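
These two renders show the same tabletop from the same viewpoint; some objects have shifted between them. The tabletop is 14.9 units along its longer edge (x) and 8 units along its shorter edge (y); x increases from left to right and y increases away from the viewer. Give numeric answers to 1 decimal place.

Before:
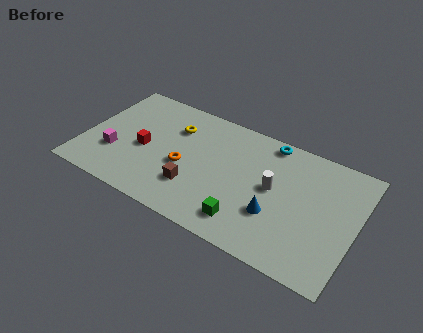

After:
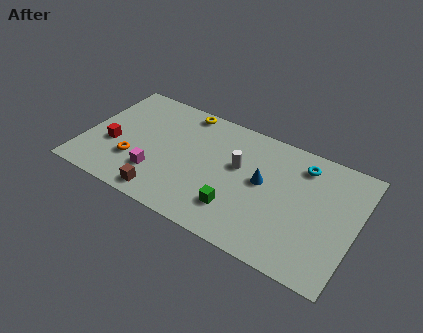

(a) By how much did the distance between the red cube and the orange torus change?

-0.9

Before: roughly 2.3 units apart; after: 1.4. That's 0.9 units closer together.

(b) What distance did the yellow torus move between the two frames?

1.4

From (4.7, 5.8) to (5.0, 7.2), the yellow torus covered √(0.3² + 1.4²) ≈ 1.4 units.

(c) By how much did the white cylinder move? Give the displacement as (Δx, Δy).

(-2.0, 0.5)

The white cylinder was at about (10.4, 4.3) and moved to about (8.4, 4.8).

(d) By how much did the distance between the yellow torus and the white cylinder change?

-1.7

Before: roughly 5.9 units apart; after: 4.2. That's 1.7 units closer together.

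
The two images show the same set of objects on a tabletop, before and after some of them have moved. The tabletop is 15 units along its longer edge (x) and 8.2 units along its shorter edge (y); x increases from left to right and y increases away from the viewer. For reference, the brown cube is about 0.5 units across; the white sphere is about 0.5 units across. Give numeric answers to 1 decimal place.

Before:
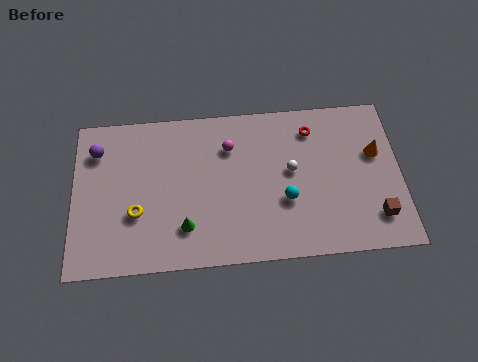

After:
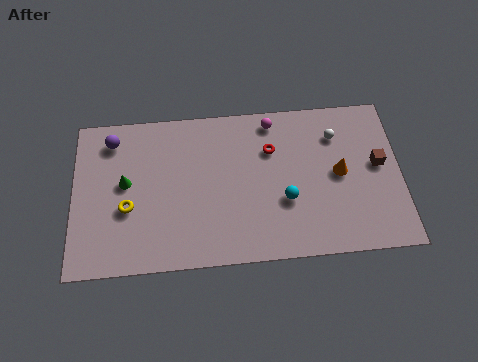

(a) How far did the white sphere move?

2.7

The white sphere moved from about (10.0, 4.5) to (12.1, 6.2), a distance of √(2.1² + 1.7²) ≈ 2.7.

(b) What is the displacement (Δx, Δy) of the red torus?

(-1.9, -0.9)

From the two frames, the red torus sits at roughly (11.0, 6.6) before and (9.1, 5.7) after.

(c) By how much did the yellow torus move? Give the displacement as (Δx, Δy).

(-0.4, 0.3)

From the two frames, the yellow torus sits at roughly (2.9, 2.9) before and (2.5, 3.2) after.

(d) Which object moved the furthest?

the green cone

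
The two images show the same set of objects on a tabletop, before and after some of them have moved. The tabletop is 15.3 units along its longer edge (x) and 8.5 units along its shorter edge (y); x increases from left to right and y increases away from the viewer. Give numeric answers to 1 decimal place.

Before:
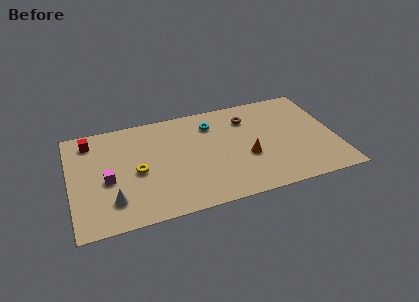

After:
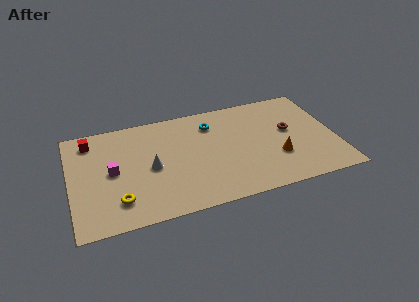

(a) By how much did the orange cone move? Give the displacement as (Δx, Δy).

(1.7, -0.5)

From the two frames, the orange cone sits at roughly (10.1, 3.3) before and (11.8, 2.8) after.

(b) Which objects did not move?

the red cube and the cyan torus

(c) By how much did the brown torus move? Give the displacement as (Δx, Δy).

(2.3, -1.7)

The brown torus was at about (10.4, 6.5) and moved to about (12.7, 4.8).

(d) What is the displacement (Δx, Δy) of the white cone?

(2.3, 2.0)

From the two frames, the white cone sits at roughly (2.3, 2.0) before and (4.6, 4.0) after.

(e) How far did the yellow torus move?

2.3

From (3.8, 3.9) to (2.6, 1.9), the yellow torus covered √(1.2² + 2.0²) ≈ 2.3 units.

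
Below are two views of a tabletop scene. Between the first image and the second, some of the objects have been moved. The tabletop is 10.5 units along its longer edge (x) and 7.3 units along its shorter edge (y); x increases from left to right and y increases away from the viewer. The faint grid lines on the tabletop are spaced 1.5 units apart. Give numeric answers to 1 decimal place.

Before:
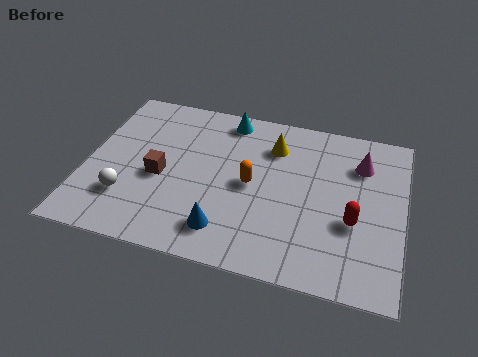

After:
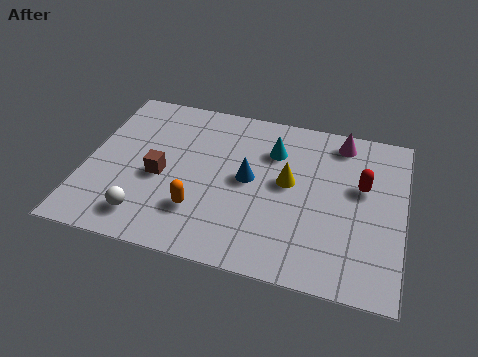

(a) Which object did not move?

the brown cube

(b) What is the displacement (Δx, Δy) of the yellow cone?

(0.6, -1.5)

From the two frames, the yellow cone sits at roughly (6.1, 5.5) before and (6.7, 4.0) after.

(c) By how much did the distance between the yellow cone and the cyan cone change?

-0.4

The distance was about 1.8 in the first image and 1.4 in the second, so they moved 0.4 units closer together.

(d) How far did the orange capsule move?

2.3

The orange capsule was near (5.5, 3.6) before and (3.9, 2.0) after, so it travelled √(1.6² + 1.6²) ≈ 2.3 units.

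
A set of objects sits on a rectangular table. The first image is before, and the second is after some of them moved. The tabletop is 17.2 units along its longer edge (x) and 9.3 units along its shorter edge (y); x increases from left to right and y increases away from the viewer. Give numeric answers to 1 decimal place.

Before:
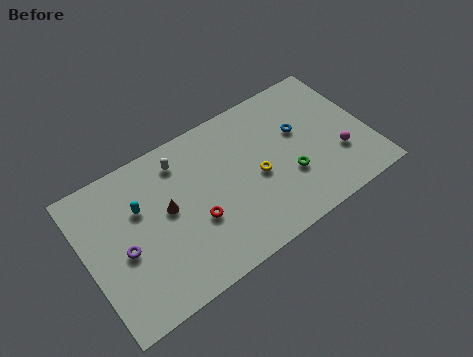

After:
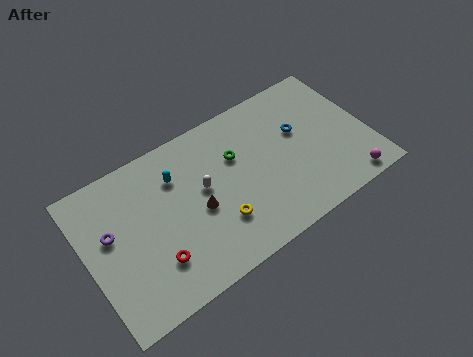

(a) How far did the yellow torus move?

3.1

From (10.3, 4.2) to (7.6, 2.7), the yellow torus covered √(2.7² + 1.5²) ≈ 3.1 units.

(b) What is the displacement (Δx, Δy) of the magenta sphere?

(0.2, -2.0)

From the two frames, the magenta sphere sits at roughly (15.2, 3.0) before and (15.4, 1.0) after.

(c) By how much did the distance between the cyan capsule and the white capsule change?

-1.0

The distance was about 3.1 in the first image and 2.1 in the second, so they moved 1.0 units closer together.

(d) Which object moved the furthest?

the green torus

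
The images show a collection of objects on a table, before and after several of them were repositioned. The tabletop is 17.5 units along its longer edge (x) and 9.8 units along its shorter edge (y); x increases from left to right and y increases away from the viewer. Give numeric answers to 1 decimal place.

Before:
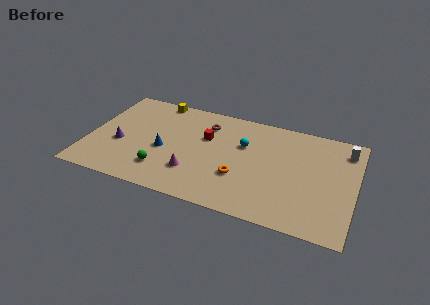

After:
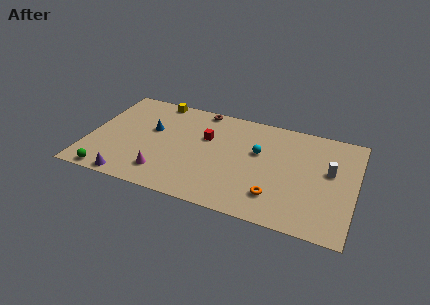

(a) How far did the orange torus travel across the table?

2.6

From (10.1, 3.3) to (12.5, 2.3), the orange torus covered √(2.4² + 1.0²) ≈ 2.6 units.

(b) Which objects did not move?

the yellow cube and the red cube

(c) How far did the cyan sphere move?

1.1

From (10.1, 6.4) to (11.1, 6.0), the cyan sphere covered √(1.0² + 0.4²) ≈ 1.1 units.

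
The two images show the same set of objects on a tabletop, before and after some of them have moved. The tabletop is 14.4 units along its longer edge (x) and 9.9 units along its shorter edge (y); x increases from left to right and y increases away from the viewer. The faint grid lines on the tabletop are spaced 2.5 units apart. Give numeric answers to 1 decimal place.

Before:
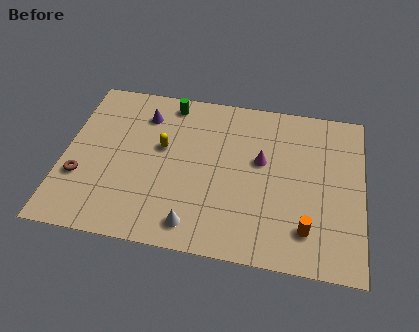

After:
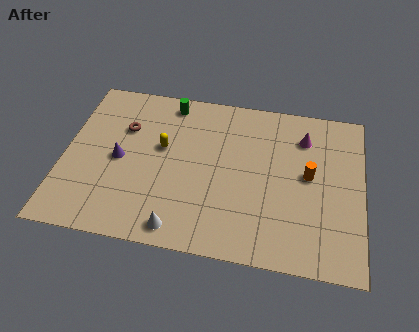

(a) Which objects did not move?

the yellow capsule and the green cylinder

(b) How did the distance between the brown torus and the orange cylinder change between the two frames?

-1.9

Before: roughly 11.0 units apart; after: 9.1. That's 1.9 units closer together.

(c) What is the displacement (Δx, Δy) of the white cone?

(-0.7, -0.3)

The white cone started near (6.5, 1.4) and ended near (5.8, 1.1).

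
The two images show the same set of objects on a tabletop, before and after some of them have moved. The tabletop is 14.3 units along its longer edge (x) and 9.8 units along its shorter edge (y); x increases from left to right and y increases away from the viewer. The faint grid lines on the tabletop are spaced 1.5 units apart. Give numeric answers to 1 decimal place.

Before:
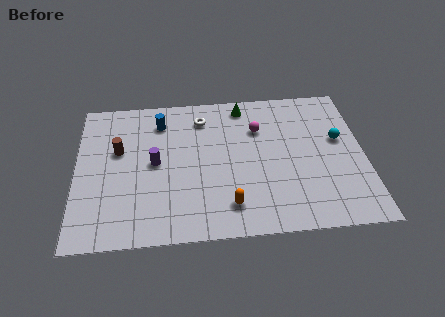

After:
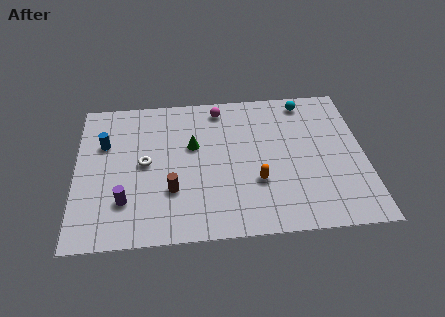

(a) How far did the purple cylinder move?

2.8

From (3.9, 5.0) to (2.4, 2.6), the purple cylinder covered √(1.5² + 2.4²) ≈ 2.8 units.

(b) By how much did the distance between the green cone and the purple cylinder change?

-1.0

The distance was about 5.8 in the first image and 4.8 in the second, so they moved 1.0 units closer together.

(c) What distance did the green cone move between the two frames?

3.7

The green cone was near (8.4, 8.6) before and (5.8, 6.0) after, so it travelled √(2.6² + 2.6²) ≈ 3.7 units.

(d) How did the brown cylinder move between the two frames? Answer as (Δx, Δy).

(2.6, -2.9)

The brown cylinder was at about (2.1, 6.0) and moved to about (4.7, 3.1).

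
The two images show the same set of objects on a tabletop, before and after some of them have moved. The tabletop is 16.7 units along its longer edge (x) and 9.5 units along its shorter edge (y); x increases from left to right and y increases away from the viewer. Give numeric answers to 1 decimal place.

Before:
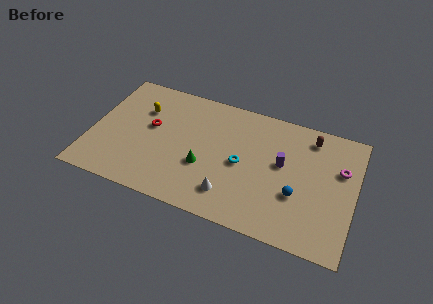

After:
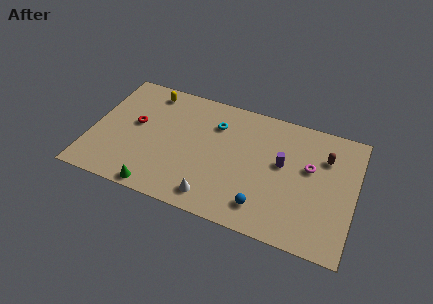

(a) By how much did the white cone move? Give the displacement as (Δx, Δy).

(-1.0, -0.6)

The white cone started near (9.1, 2.0) and ended near (8.1, 1.4).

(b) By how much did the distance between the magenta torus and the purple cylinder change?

-2.0

Before: roughly 3.7 units apart; after: 1.7. That's 2.0 units closer together.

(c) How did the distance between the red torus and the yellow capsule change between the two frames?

+1.6

Before: roughly 1.4 units apart; after: 3.0. That's 1.6 units further apart.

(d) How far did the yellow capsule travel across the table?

1.6

The yellow capsule moved from about (3.0, 6.6) to (3.3, 8.2), a distance of √(0.3² + 1.6²) ≈ 1.6.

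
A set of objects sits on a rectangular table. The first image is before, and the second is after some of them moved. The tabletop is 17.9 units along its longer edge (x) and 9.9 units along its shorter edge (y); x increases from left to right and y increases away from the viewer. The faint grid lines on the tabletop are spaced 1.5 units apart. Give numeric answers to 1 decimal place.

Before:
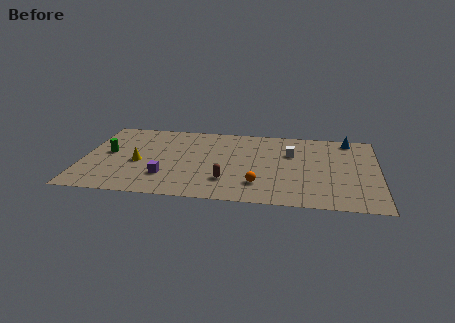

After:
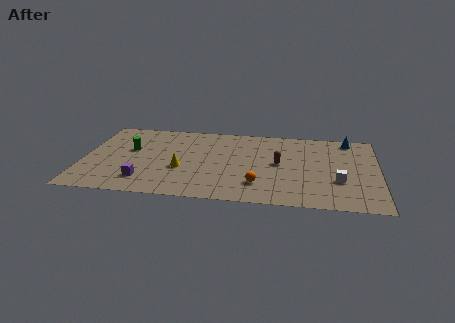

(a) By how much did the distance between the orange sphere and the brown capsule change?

+1.1

They were about 1.9 units apart before and 3.0 after — 1.1 units further apart.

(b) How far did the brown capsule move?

4.0

From (8.8, 2.6) to (11.9, 5.2), the brown capsule covered √(3.1² + 2.6²) ≈ 4.0 units.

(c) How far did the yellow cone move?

2.6

From (3.4, 4.3) to (6.0, 3.8), the yellow cone covered √(2.6² + 0.5²) ≈ 2.6 units.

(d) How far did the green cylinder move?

1.4

The green cylinder was near (1.5, 5.3) before and (2.8, 5.9) after, so it travelled √(1.3² + 0.6²) ≈ 1.4 units.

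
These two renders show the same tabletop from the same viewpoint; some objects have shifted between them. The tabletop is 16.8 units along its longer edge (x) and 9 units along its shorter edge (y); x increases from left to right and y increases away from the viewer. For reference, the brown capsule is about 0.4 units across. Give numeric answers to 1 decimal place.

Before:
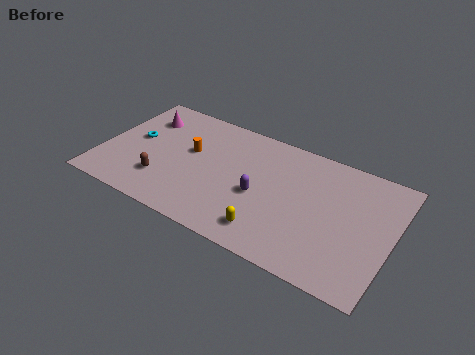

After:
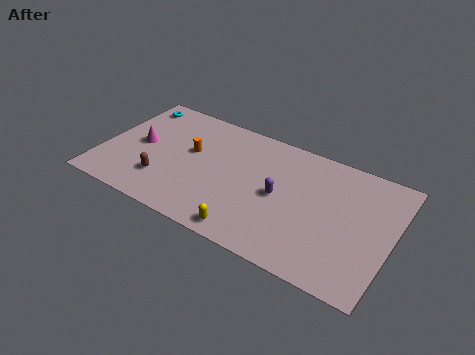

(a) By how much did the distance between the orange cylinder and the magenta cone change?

-0.4

They were about 3.4 units apart before and 3.0 after — 0.4 units closer together.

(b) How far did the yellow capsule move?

1.3

The yellow capsule moved from about (10.2, 1.6) to (9.1, 1.0), a distance of √(1.1² + 0.6²) ≈ 1.3.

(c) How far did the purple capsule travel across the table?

1.2

The purple capsule moved from about (9.3, 3.9) to (10.4, 4.4), a distance of √(1.1² + 0.5²) ≈ 1.2.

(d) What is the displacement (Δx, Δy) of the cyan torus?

(-0.6, 2.8)

The cyan torus was at about (1.8, 4.9) and moved to about (1.2, 7.7).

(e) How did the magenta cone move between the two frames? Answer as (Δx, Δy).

(0.1, -2.2)

The magenta cone started near (2.0, 6.8) and ended near (2.1, 4.6).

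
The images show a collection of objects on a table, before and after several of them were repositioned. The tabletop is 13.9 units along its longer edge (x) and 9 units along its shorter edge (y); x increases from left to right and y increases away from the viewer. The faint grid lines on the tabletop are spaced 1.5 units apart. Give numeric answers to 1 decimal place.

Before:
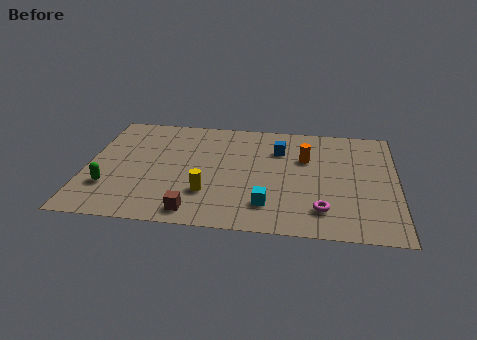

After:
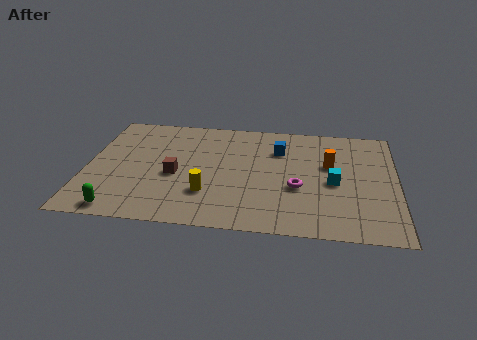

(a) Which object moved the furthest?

the cyan cube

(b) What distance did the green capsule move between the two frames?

1.8

From (1.1, 2.6) to (1.7, 0.9), the green capsule covered √(0.6² + 1.7²) ≈ 1.8 units.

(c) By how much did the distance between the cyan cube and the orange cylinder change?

-2.8

Before: roughly 4.2 units apart; after: 1.4. That's 2.8 units closer together.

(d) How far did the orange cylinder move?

1.2

The orange cylinder moved from about (9.8, 5.9) to (10.9, 5.5), a distance of √(1.1² + 0.4²) ≈ 1.2.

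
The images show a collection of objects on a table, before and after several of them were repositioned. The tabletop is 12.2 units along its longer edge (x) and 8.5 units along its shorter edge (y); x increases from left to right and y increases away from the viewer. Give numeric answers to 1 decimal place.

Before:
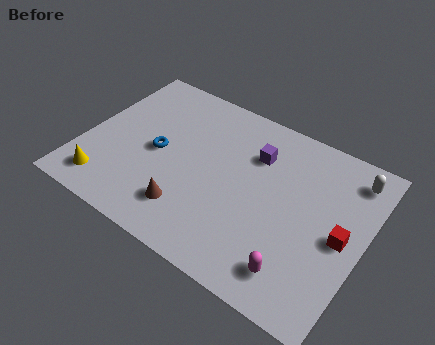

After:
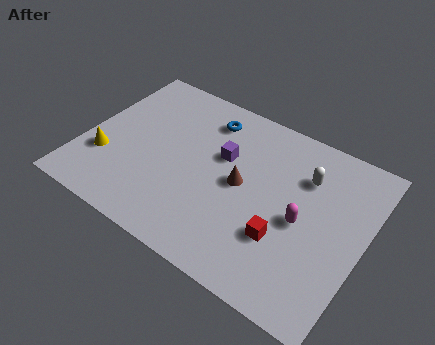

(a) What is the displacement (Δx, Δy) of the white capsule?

(-1.9, -1.0)

The white capsule was at about (11.3, 7.1) and moved to about (9.4, 6.1).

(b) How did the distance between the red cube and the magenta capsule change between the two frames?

-1.6

Before: roughly 2.9 units apart; after: 1.3. That's 1.6 units closer together.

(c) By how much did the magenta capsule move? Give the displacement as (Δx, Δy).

(-0.2, 2.4)

The magenta capsule started near (9.8, 1.5) and ended near (9.6, 3.9).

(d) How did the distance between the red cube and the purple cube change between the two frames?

-0.6

The distance was about 4.6 in the first image and 4.0 in the second, so they moved 0.6 units closer together.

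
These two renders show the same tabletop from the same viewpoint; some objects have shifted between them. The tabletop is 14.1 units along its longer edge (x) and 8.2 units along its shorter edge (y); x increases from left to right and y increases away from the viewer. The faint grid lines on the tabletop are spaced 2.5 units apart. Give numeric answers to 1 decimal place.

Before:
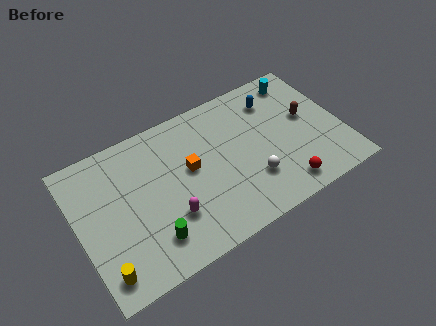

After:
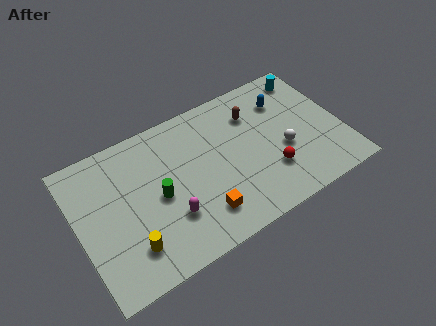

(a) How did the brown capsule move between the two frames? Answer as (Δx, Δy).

(-2.7, 1.5)

From the two frames, the brown capsule sits at roughly (12.4, 4.6) before and (9.7, 6.1) after.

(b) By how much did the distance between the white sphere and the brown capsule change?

-1.0

They were about 4.0 units apart before and 3.0 after — 1.0 units closer together.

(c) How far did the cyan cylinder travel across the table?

0.5

From (12.4, 7.0) to (12.9, 7.0), the cyan cylinder covered √(0.5² + 0.0²) ≈ 0.5 units.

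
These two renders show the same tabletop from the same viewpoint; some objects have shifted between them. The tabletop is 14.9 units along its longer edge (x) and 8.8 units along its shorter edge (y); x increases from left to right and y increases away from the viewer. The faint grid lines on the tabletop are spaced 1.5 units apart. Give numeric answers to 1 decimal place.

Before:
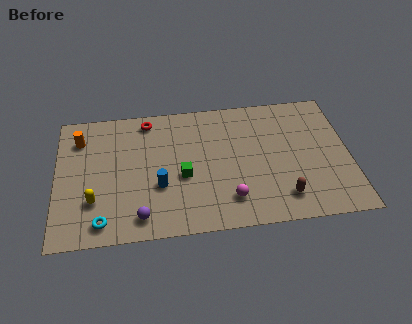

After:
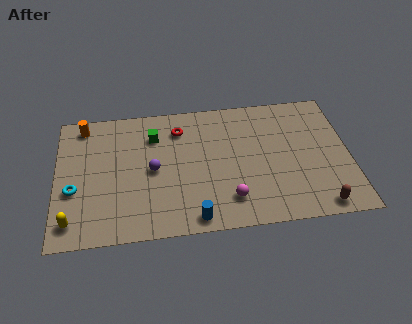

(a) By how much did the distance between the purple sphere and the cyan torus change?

+2.2

Before: roughly 1.9 units apart; after: 4.1. That's 2.2 units further apart.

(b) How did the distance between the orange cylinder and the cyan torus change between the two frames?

-1.4

They were about 5.7 units apart before and 4.3 after — 1.4 units closer together.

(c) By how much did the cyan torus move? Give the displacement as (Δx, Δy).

(-1.4, 2.2)

From the two frames, the cyan torus sits at roughly (2.3, 1.2) before and (0.9, 3.4) after.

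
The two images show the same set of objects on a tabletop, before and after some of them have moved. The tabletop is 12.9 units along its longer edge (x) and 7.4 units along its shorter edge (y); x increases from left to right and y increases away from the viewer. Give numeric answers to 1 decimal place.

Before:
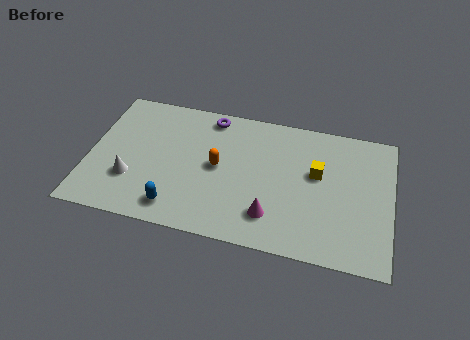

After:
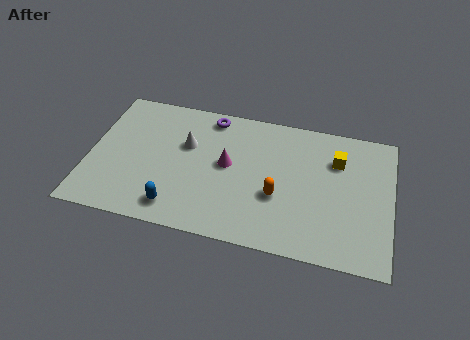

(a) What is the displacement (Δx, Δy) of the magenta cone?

(-2.0, 2.3)

The magenta cone was at about (7.9, 1.7) and moved to about (5.9, 4.0).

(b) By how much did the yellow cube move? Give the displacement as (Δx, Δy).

(0.8, 0.9)

The yellow cube started near (9.7, 4.4) and ended near (10.5, 5.3).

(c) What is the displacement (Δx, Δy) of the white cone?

(2.2, 2.4)

The white cone started near (1.9, 2.3) and ended near (4.1, 4.7).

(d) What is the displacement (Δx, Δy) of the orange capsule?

(2.6, -1.0)

From the two frames, the orange capsule sits at roughly (5.5, 3.8) before and (8.1, 2.8) after.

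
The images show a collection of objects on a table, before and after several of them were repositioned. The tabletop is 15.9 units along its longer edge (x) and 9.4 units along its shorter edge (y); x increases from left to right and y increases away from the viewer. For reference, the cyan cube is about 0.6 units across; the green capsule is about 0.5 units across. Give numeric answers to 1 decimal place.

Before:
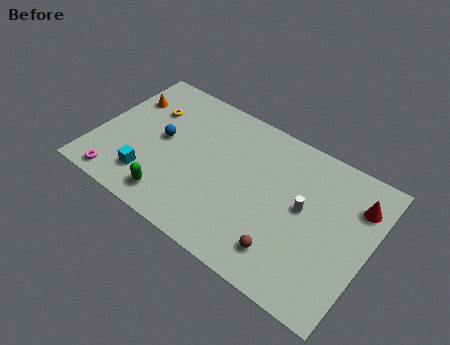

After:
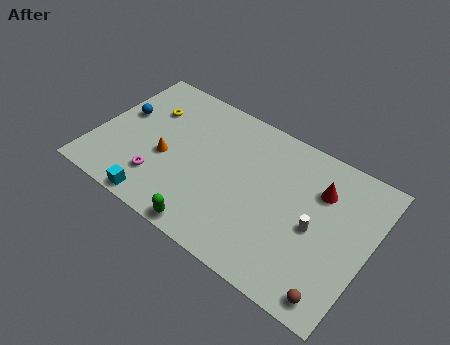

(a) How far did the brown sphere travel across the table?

3.1

The brown sphere moved from about (11.6, 1.9) to (14.6, 1.1), a distance of √(3.0² + 0.8²) ≈ 3.1.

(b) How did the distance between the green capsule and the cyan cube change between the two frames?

+1.5

The distance was about 1.6 in the first image and 3.1 in the second, so they moved 1.5 units further apart.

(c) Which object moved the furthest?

the orange cone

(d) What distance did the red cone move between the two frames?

2.1

From (14.9, 7.0) to (12.8, 6.7), the red cone covered √(2.1² + 0.3²) ≈ 2.1 units.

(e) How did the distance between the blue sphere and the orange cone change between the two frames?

+0.4

Before: roughly 3.0 units apart; after: 3.4. That's 0.4 units further apart.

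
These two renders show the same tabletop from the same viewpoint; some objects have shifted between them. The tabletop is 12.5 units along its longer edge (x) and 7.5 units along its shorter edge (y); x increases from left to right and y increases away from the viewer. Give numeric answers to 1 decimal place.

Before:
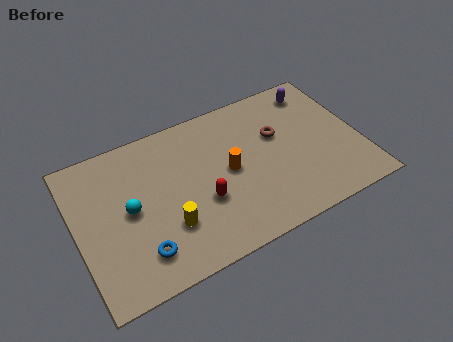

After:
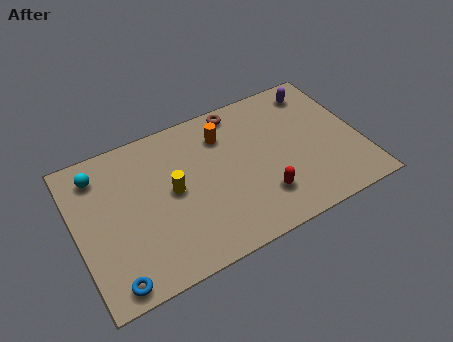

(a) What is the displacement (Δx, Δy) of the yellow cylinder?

(0.4, 1.6)

From the two frames, the yellow cylinder sits at roughly (3.8, 2.3) before and (4.2, 3.9) after.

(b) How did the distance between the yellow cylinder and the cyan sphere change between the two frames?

+1.6

The distance was about 2.1 in the first image and 3.7 in the second, so they moved 1.6 units further apart.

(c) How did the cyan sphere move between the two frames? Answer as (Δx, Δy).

(-1.1, 2.3)

The cyan sphere started near (2.3, 3.8) and ended near (1.2, 6.1).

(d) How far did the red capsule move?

2.7

The red capsule was near (5.4, 2.8) before and (7.9, 1.9) after, so it travelled √(2.5² + 0.9²) ≈ 2.7 units.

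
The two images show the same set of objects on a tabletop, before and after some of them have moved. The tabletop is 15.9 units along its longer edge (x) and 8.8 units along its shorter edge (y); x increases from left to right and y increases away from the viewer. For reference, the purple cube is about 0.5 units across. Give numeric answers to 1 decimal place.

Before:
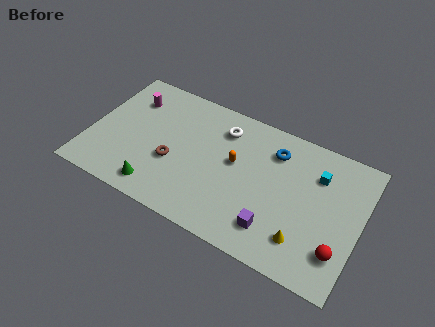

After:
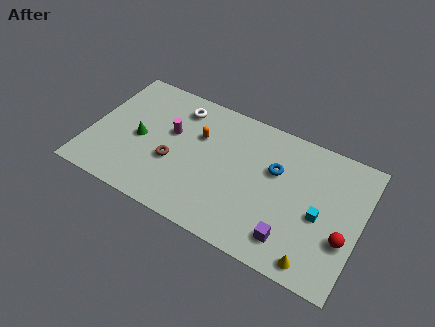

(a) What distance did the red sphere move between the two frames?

0.9

The red sphere moved from about (14.9, 2.2) to (15.1, 3.1), a distance of √(0.2² + 0.9²) ≈ 0.9.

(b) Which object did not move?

the brown torus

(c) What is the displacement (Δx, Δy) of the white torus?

(-2.7, 0.3)

The white torus was at about (7.5, 6.9) and moved to about (4.8, 7.2).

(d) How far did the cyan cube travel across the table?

2.5

The cyan cube was near (13.2, 6.4) before and (13.6, 3.9) after, so it travelled √(0.4² + 2.5²) ≈ 2.5 units.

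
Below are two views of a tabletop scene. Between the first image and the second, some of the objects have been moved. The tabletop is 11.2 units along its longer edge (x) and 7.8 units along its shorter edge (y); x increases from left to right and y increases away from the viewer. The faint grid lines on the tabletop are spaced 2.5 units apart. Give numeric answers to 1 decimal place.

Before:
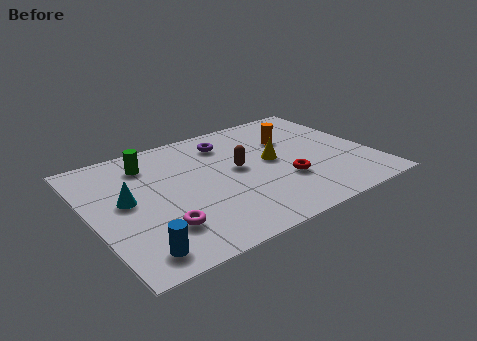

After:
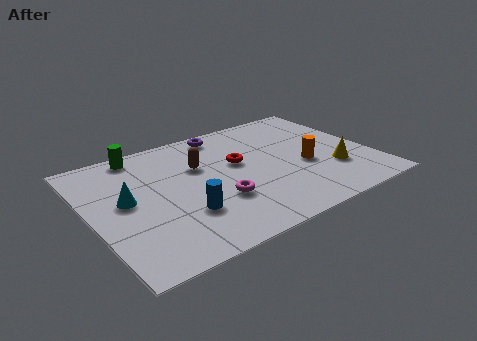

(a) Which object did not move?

the cyan cone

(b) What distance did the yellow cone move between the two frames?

2.8

From (7.3, 4.1) to (9.5, 2.4), the yellow cone covered √(2.2² + 1.7²) ≈ 2.8 units.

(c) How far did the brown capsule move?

1.7

The brown capsule was near (5.9, 4.2) before and (4.5, 5.1) after, so it travelled √(1.4² + 0.9²) ≈ 1.7 units.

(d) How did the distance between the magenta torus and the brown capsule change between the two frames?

-1.6

Before: roughly 4.1 units apart; after: 2.5. That's 1.6 units closer together.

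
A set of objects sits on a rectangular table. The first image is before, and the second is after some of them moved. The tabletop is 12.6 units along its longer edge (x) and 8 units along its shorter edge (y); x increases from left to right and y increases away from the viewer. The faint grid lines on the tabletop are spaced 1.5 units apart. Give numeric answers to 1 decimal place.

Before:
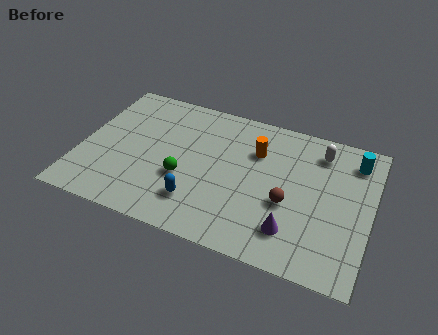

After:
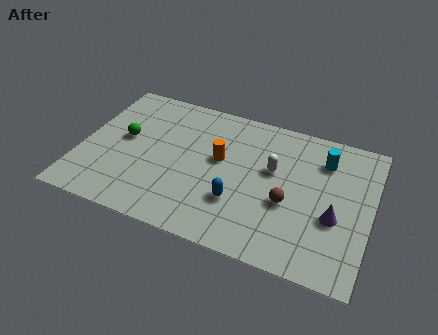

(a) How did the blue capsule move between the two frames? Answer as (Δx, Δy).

(1.7, 0.6)

The blue capsule was at about (5.3, 1.9) and moved to about (7.0, 2.5).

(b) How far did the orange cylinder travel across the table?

1.8

The orange cylinder moved from about (7.5, 5.6) to (6.0, 4.6), a distance of √(1.5² + 1.0²) ≈ 1.8.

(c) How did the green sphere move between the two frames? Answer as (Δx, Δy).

(-2.8, 1.4)

The green sphere started near (4.6, 3.0) and ended near (1.8, 4.4).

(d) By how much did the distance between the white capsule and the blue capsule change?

-4.1

Before: roughly 6.7 units apart; after: 2.6. That's 4.1 units closer together.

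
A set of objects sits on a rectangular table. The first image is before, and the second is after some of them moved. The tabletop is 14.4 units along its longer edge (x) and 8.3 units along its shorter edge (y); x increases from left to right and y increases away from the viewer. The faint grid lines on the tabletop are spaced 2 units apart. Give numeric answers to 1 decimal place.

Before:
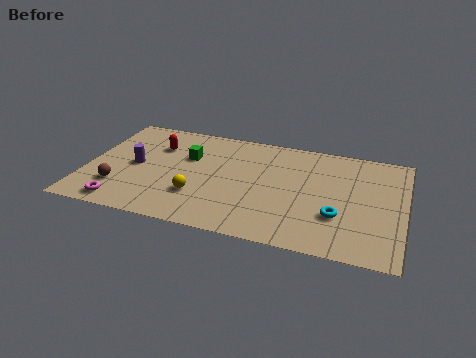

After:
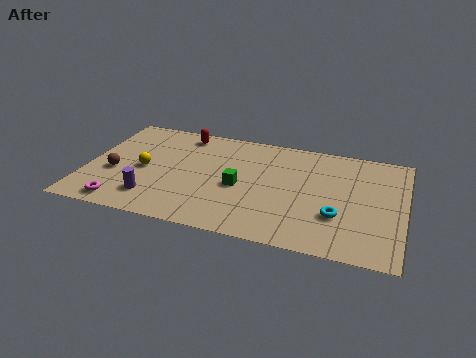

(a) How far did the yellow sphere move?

3.0

From (5.2, 2.5) to (2.6, 3.9), the yellow sphere covered √(2.6² + 1.4²) ≈ 3.0 units.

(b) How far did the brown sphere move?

1.1

The brown sphere moved from about (1.6, 2.2) to (1.3, 3.3), a distance of √(0.3² + 1.1²) ≈ 1.1.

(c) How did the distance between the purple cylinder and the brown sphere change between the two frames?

+0.4

They were about 2.0 units apart before and 2.4 after — 0.4 units further apart.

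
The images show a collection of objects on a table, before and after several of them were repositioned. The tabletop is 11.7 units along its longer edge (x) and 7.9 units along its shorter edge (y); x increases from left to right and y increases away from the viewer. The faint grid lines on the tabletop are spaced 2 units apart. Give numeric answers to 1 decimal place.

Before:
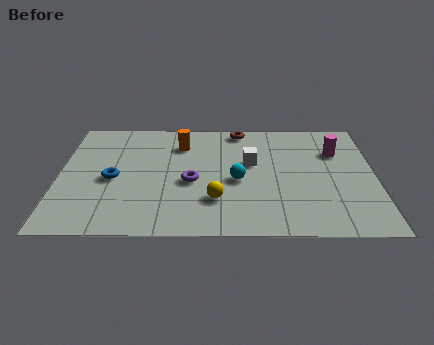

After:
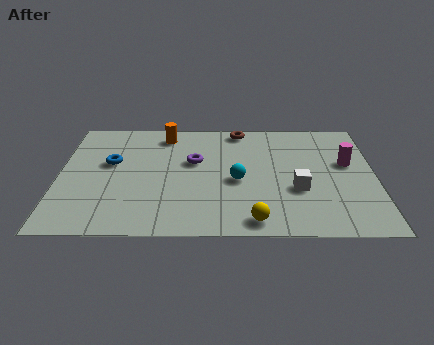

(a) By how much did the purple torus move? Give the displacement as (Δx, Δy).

(0.1, 1.4)

The purple torus started near (4.9, 3.4) and ended near (5.0, 4.8).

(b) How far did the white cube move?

2.5

From (7.1, 4.7) to (8.8, 2.9), the white cube covered √(1.7² + 1.8²) ≈ 2.5 units.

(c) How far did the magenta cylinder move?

0.9

From (10.3, 5.5) to (10.7, 4.7), the magenta cylinder covered √(0.4² + 0.8²) ≈ 0.9 units.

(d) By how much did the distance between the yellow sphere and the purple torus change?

+3.0

The distance was about 1.5 in the first image and 4.5 in the second, so they moved 3.0 units further apart.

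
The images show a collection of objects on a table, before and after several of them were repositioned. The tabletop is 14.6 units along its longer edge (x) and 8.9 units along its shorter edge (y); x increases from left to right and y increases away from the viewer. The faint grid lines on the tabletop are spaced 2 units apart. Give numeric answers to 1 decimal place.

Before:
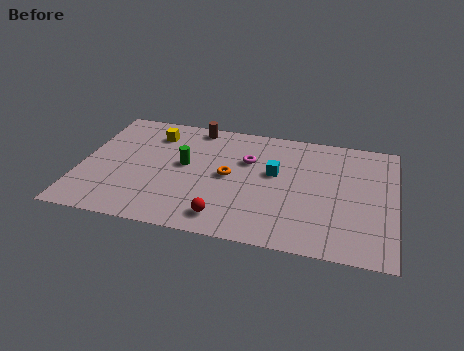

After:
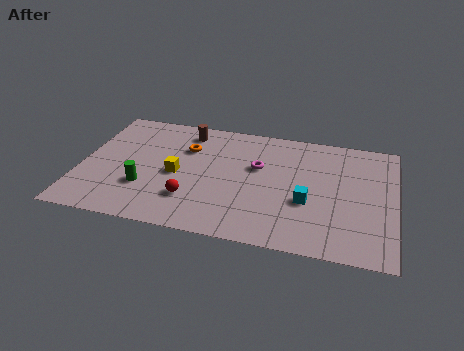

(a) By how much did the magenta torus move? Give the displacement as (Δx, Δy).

(0.5, -0.4)

The magenta torus was at about (7.7, 5.9) and moved to about (8.2, 5.5).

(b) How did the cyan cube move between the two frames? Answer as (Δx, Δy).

(1.6, -1.8)

From the two frames, the cyan cube sits at roughly (9.0, 5.2) before and (10.6, 3.4) after.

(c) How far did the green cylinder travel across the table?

2.7

From (4.8, 4.9) to (3.1, 2.8), the green cylinder covered √(1.7² + 2.1²) ≈ 2.7 units.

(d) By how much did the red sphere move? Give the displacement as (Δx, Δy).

(-1.6, 1.0)

The red sphere was at about (6.9, 1.4) and moved to about (5.3, 2.4).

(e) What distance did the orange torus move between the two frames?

2.7

The orange torus was near (6.9, 4.5) before and (4.8, 6.2) after, so it travelled √(2.1² + 1.7²) ≈ 2.7 units.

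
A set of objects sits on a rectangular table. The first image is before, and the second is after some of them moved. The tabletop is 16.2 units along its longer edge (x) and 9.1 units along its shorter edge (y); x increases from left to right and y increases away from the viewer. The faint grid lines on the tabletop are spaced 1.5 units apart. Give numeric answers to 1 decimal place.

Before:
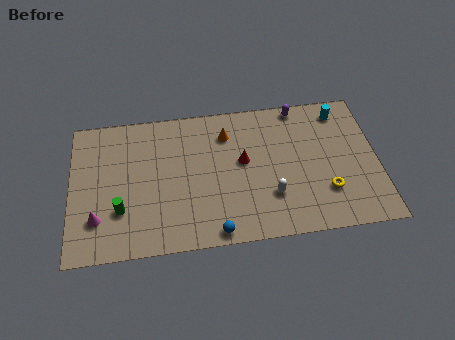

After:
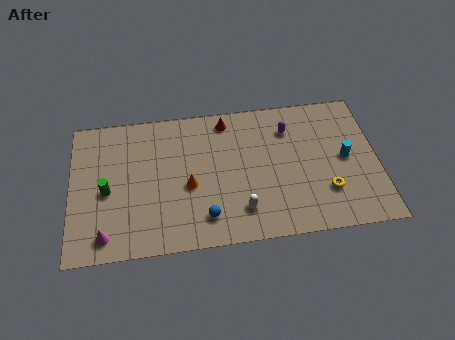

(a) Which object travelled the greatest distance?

the orange cone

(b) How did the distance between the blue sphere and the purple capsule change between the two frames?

-2.0

The distance was about 8.9 in the first image and 6.9 in the second, so they moved 2.0 units closer together.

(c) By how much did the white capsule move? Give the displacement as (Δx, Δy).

(-1.6, -0.7)

From the two frames, the white capsule sits at roughly (10.5, 2.7) before and (8.9, 2.0) after.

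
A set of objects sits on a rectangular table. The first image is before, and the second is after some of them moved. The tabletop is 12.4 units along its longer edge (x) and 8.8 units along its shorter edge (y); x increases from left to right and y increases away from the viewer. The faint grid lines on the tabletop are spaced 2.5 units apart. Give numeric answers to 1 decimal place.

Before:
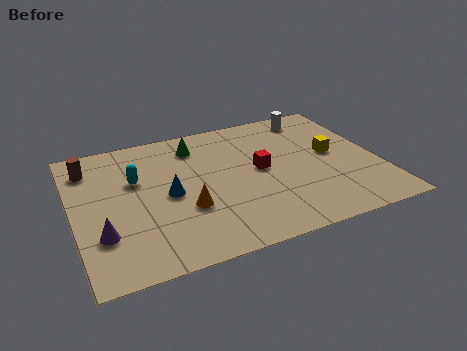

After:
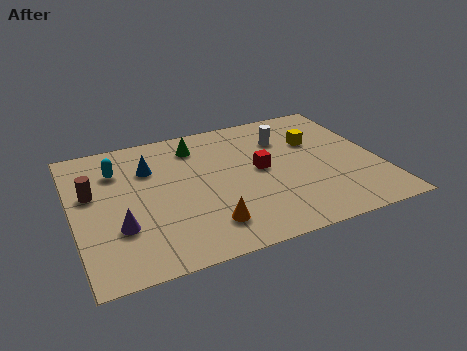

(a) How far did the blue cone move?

2.1

The blue cone moved from about (3.8, 4.2) to (3.2, 6.2), a distance of √(0.6² + 2.0²) ≈ 2.1.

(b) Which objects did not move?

the red cube and the green cone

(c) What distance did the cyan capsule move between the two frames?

1.1

The cyan capsule was near (2.6, 5.6) before and (1.9, 6.5) after, so it travelled √(0.7² + 0.9²) ≈ 1.1 units.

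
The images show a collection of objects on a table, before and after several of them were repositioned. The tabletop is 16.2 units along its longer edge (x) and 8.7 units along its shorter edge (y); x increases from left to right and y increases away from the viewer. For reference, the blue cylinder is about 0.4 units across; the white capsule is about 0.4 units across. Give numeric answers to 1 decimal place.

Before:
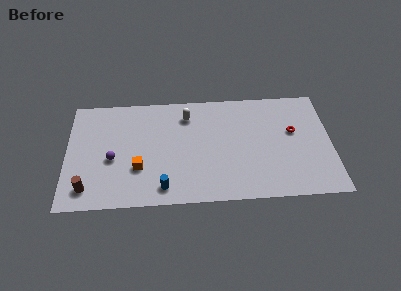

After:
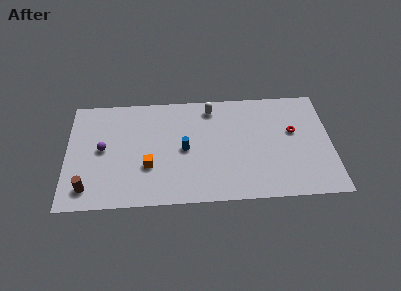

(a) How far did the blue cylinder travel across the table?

3.2

The blue cylinder was near (5.9, 1.3) before and (7.2, 4.2) after, so it travelled √(1.3² + 2.9²) ≈ 3.2 units.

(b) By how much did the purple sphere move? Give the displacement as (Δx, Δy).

(-0.6, 0.8)

The purple sphere started near (2.8, 3.7) and ended near (2.2, 4.5).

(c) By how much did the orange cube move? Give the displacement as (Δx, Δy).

(0.6, 0.1)

The orange cube was at about (4.4, 2.9) and moved to about (5.0, 3.0).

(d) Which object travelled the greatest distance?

the blue cylinder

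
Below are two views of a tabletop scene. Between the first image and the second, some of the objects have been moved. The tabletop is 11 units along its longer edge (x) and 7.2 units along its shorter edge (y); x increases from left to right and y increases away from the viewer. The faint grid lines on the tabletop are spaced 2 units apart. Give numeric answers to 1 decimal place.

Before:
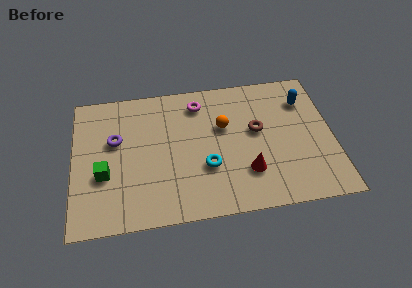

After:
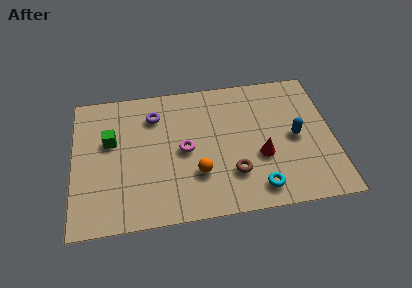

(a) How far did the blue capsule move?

2.0

The blue capsule moved from about (9.9, 5.4) to (9.4, 3.5), a distance of √(0.5² + 1.9²) ≈ 2.0.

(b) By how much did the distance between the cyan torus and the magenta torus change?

+0.4

The distance was about 3.4 in the first image and 3.8 in the second, so they moved 0.4 units further apart.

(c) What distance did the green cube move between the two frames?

1.7

The green cube was near (1.3, 2.7) before and (1.6, 4.4) after, so it travelled √(0.3² + 1.7²) ≈ 1.7 units.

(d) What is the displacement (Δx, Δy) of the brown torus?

(-1.1, -2.1)

The brown torus was at about (7.8, 4.1) and moved to about (6.7, 2.0).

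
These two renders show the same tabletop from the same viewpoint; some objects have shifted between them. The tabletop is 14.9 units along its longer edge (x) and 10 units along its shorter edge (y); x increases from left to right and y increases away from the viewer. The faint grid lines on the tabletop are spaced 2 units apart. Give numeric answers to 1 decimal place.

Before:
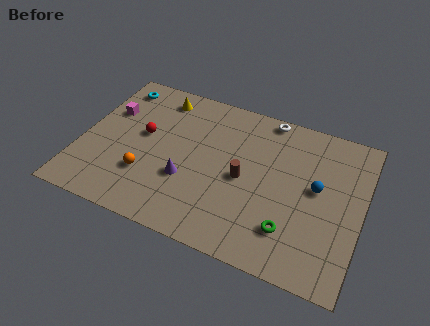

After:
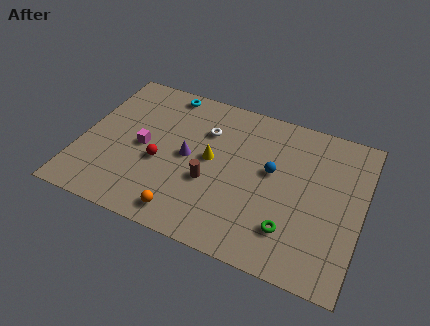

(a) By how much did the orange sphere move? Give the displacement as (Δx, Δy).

(2.3, -1.7)

From the two frames, the orange sphere sits at roughly (3.7, 3.0) before and (6.0, 1.3) after.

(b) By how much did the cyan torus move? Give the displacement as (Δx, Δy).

(2.7, 0.5)

The cyan torus started near (1.3, 8.5) and ended near (4.0, 9.0).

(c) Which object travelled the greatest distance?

the yellow cone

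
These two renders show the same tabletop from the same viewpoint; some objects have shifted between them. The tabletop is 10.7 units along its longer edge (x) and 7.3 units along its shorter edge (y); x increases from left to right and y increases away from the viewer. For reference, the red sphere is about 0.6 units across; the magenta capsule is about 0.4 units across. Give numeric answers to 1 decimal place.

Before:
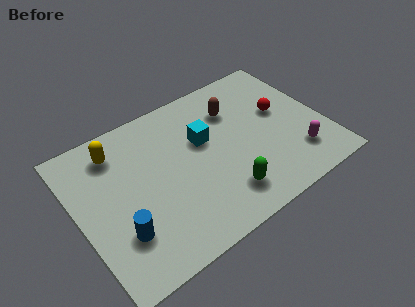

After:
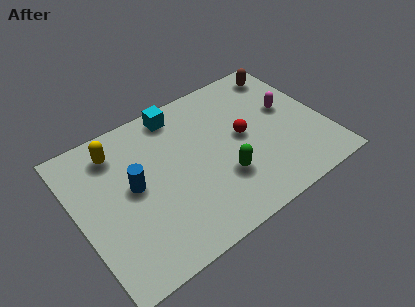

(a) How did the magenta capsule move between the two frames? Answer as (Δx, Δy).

(0.1, 2.5)

The magenta capsule was at about (9.2, 1.7) and moved to about (9.3, 4.2).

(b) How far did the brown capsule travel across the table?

2.7

The brown capsule moved from about (7.1, 5.3) to (9.6, 6.2), a distance of √(2.5² + 0.9²) ≈ 2.7.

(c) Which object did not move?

the yellow capsule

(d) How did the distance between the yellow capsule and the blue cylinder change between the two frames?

-1.8

The distance was about 3.8 in the first image and 2.0 in the second, so they moved 1.8 units closer together.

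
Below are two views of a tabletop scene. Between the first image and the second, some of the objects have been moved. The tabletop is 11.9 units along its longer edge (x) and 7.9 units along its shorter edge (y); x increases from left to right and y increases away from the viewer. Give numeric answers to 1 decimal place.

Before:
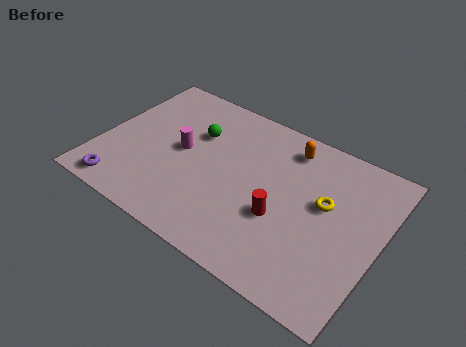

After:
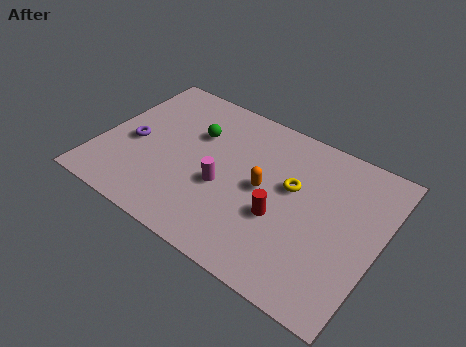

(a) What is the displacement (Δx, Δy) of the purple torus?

(0.0, 2.6)

From the two frames, the purple torus sits at roughly (1.4, 0.9) before and (1.4, 3.5) after.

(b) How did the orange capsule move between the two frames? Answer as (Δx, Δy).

(-0.6, -2.6)

The orange capsule was at about (7.6, 6.6) and moved to about (7.0, 4.0).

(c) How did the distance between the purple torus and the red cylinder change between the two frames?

-0.3

They were about 6.8 units apart before and 6.5 after — 0.3 units closer together.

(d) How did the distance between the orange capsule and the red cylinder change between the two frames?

-2.3

They were about 3.6 units apart before and 1.3 after — 2.3 units closer together.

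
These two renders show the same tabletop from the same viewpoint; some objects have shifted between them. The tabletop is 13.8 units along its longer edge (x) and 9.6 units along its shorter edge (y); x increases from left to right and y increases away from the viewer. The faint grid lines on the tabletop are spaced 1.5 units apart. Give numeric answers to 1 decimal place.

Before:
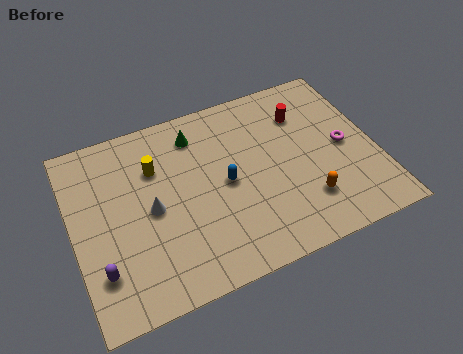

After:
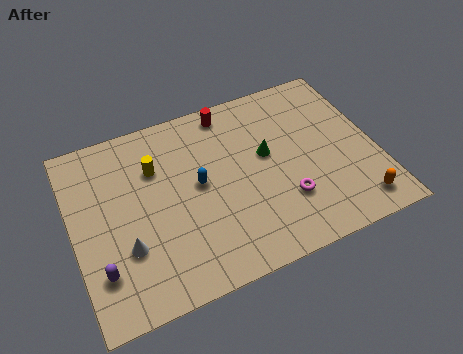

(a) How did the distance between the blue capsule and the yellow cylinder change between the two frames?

-1.2

They were about 3.6 units apart before and 2.4 after — 1.2 units closer together.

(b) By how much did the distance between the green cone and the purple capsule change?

+1.2

Before: roughly 7.3 units apart; after: 8.5. That's 1.2 units further apart.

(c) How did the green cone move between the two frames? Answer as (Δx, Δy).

(3.0, -2.3)

The green cone was at about (5.9, 7.8) and moved to about (8.9, 5.5).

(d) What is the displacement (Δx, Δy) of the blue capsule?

(-1.2, 0.4)

From the two frames, the blue capsule sits at roughly (6.9, 4.7) before and (5.7, 5.1) after.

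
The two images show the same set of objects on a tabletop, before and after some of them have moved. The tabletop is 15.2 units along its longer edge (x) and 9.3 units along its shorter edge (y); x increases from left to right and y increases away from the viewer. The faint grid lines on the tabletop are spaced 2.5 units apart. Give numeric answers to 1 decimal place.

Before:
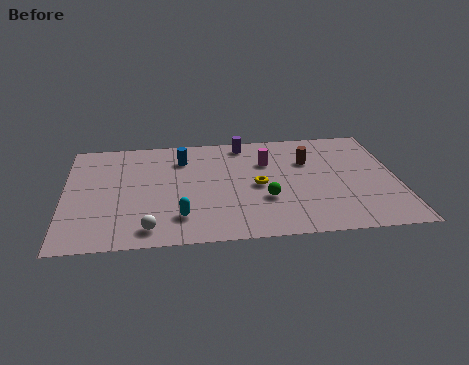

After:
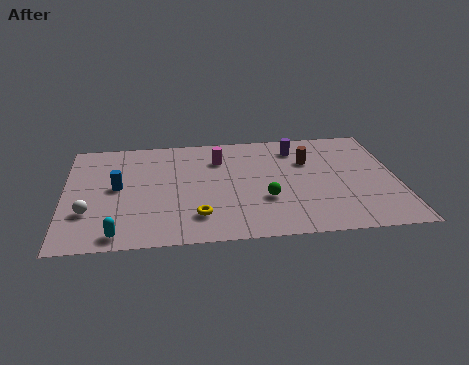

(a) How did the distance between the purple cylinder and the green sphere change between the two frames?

-0.5

The distance was about 5.1 in the first image and 4.6 in the second, so they moved 0.5 units closer together.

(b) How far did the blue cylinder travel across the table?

3.7

The blue cylinder moved from about (5.4, 7.1) to (2.4, 4.9), a distance of √(3.0² + 2.2²) ≈ 3.7.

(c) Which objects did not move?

the green sphere and the brown cylinder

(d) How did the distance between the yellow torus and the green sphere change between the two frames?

+2.1

The distance was about 1.2 in the first image and 3.3 in the second, so they moved 2.1 units further apart.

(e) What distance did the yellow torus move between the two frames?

3.6

The yellow torus was near (8.8, 4.4) before and (6.0, 2.1) after, so it travelled √(2.8² + 2.3²) ≈ 3.6 units.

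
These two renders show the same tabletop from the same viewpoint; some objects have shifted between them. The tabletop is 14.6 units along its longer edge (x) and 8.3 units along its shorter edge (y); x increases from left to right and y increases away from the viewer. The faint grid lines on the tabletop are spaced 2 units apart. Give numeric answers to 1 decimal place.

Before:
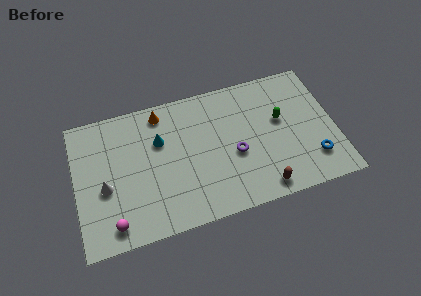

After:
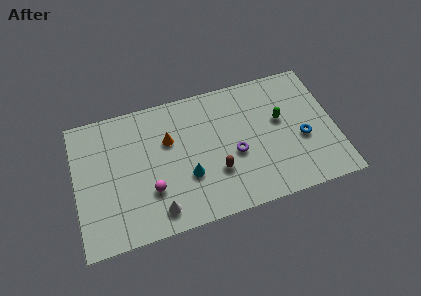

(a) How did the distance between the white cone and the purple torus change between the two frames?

-2.3

Before: roughly 7.3 units apart; after: 5.0. That's 2.3 units closer together.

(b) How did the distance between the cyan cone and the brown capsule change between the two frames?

-5.4

The distance was about 7.0 in the first image and 1.6 in the second, so they moved 5.4 units closer together.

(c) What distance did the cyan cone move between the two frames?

3.0

From (4.8, 5.5) to (6.2, 2.9), the cyan cone covered √(1.4² + 2.6²) ≈ 3.0 units.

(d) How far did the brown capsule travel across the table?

2.9

The brown capsule moved from about (10.2, 1.0) to (7.8, 2.7), a distance of √(2.4² + 1.7²) ≈ 2.9.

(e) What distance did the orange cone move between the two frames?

1.8

The orange cone moved from about (5.0, 7.2) to (5.3, 5.4), a distance of √(0.3² + 1.8²) ≈ 1.8.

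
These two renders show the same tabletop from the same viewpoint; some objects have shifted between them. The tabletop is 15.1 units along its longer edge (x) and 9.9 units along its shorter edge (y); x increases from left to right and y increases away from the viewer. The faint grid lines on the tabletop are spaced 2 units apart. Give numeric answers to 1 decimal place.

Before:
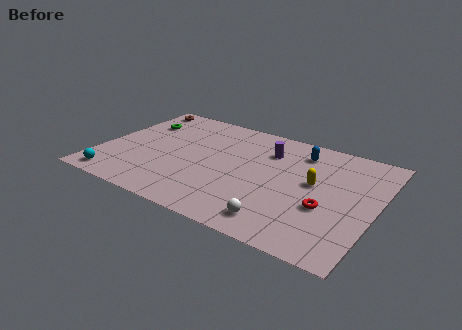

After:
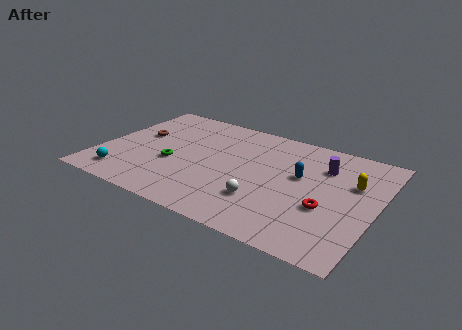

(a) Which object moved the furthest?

the green torus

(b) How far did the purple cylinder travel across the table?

3.1

From (8.9, 7.3) to (12.0, 7.2), the purple cylinder covered √(3.1² + 0.1²) ≈ 3.1 units.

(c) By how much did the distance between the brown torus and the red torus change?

-1.6

Before: roughly 12.6 units apart; after: 11.0. That's 1.6 units closer together.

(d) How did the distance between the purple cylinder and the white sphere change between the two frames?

-0.8

Before: roughly 6.0 units apart; after: 5.2. That's 0.8 units closer together.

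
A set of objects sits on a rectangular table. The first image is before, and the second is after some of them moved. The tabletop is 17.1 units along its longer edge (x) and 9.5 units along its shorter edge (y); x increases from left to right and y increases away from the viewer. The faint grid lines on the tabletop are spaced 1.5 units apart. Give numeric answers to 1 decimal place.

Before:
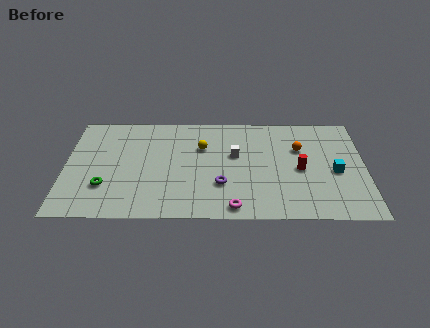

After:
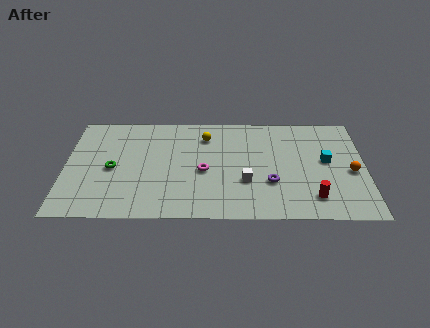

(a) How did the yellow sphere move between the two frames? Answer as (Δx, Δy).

(0.2, 1.0)

The yellow sphere started near (7.8, 6.4) and ended near (8.0, 7.4).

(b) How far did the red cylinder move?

2.6

The red cylinder moved from about (13.4, 4.4) to (14.1, 1.9), a distance of √(0.7² + 2.5²) ≈ 2.6.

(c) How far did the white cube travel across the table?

2.5

The white cube moved from about (9.7, 5.7) to (10.3, 3.3), a distance of √(0.6² + 2.4²) ≈ 2.5.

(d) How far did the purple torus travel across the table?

2.8

The purple torus moved from about (8.9, 3.0) to (11.7, 3.2), a distance of √(2.8² + 0.2²) ≈ 2.8.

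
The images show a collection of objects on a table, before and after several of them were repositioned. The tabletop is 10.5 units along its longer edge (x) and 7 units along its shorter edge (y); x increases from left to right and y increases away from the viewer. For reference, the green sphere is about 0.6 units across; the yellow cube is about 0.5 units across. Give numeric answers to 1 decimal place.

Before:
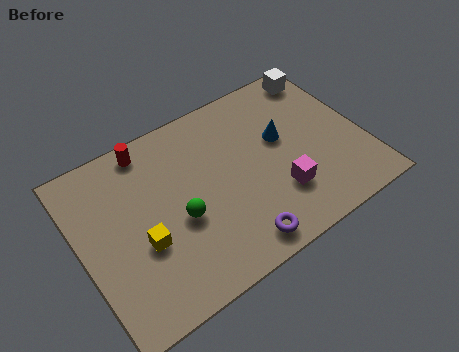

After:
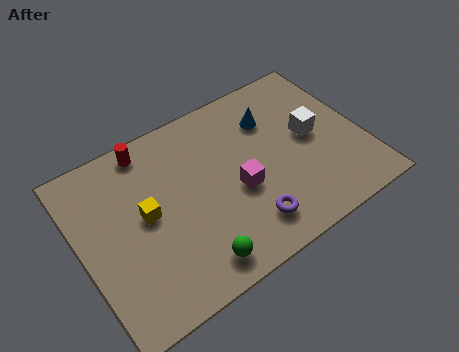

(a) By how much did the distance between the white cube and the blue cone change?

-0.9

The distance was about 2.8 in the first image and 1.9 in the second, so they moved 0.9 units closer together.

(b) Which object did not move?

the red cylinder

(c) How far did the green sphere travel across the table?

1.9

The green sphere was near (3.5, 2.9) before and (3.7, 1.0) after, so it travelled √(0.2² + 1.9²) ≈ 1.9 units.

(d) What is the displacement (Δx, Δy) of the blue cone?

(-0.2, 1.0)

The blue cone started near (7.6, 4.1) and ended near (7.4, 5.1).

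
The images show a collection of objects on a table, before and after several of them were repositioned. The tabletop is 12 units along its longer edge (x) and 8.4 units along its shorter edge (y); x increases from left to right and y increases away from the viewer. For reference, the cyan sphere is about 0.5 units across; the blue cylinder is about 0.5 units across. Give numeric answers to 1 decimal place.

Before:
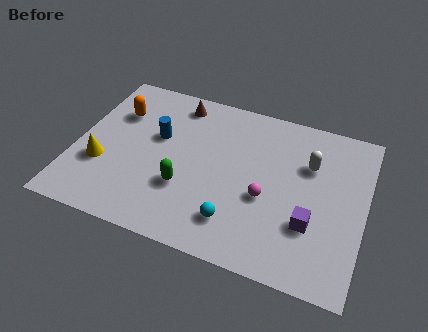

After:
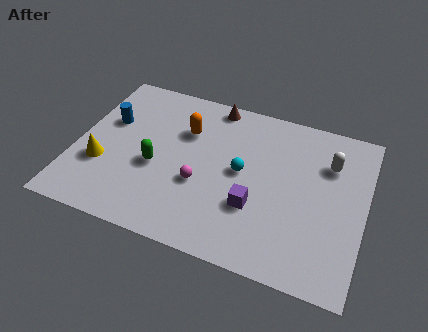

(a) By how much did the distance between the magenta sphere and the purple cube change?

+0.3

The distance was about 2.0 in the first image and 2.3 in the second, so they moved 0.3 units further apart.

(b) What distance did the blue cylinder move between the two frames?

2.1

From (3.3, 5.1) to (1.2, 5.3), the blue cylinder covered √(2.1² + 0.2²) ≈ 2.1 units.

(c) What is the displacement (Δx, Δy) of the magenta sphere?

(-2.7, -0.2)

From the two frames, the magenta sphere sits at roughly (8.0, 3.4) before and (5.3, 3.2) after.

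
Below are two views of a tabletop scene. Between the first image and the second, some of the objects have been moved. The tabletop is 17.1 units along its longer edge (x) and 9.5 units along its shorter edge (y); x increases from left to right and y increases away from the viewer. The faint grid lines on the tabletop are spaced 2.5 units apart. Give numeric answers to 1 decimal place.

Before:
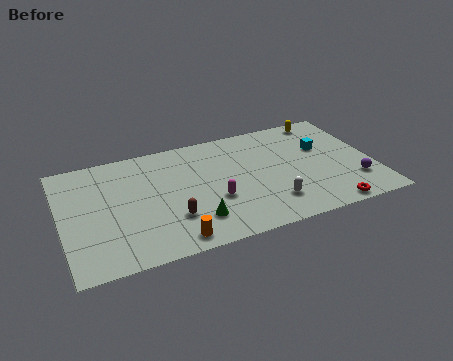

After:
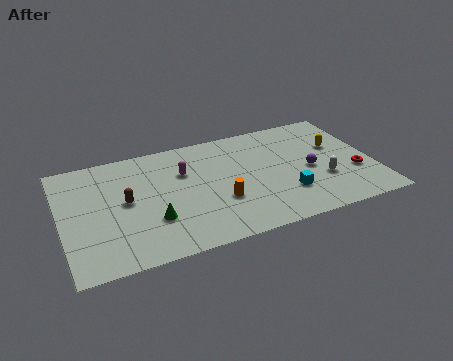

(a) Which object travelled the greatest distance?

the cyan cube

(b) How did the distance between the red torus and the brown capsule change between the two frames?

+4.0

Before: roughly 8.6 units apart; after: 12.6. That's 4.0 units further apart.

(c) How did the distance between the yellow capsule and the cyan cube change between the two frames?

+2.0

Before: roughly 2.5 units apart; after: 4.5. That's 2.0 units further apart.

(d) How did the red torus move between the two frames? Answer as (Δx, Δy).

(1.8, 2.5)

From the two frames, the red torus sits at roughly (14.2, 0.8) before and (16.0, 3.3) after.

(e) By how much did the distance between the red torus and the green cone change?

+3.9

The distance was about 7.3 in the first image and 11.2 in the second, so they moved 3.9 units further apart.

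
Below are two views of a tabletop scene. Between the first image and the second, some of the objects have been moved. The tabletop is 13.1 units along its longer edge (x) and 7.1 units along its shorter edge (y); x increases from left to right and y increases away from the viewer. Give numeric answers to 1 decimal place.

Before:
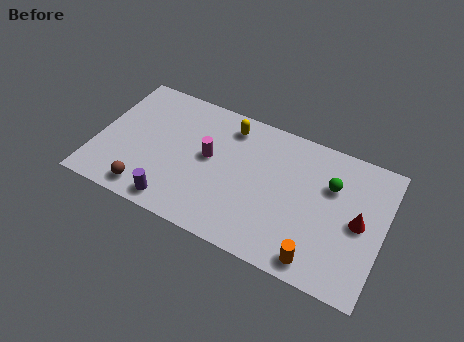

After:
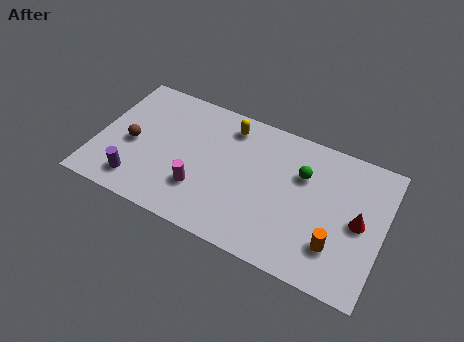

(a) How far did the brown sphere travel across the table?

2.4

From (2.6, 1.0) to (1.6, 3.2), the brown sphere covered √(1.0² + 2.2²) ≈ 2.4 units.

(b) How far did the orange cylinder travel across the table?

1.2

From (10.4, 0.9) to (11.1, 1.9), the orange cylinder covered √(0.7² + 1.0²) ≈ 1.2 units.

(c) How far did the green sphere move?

1.3

The green sphere moved from about (10.6, 4.8) to (9.3, 4.8), a distance of √(1.3² + 0.0²) ≈ 1.3.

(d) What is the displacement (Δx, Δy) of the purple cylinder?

(-1.8, 0.4)

The purple cylinder started near (3.9, 0.9) and ended near (2.1, 1.3).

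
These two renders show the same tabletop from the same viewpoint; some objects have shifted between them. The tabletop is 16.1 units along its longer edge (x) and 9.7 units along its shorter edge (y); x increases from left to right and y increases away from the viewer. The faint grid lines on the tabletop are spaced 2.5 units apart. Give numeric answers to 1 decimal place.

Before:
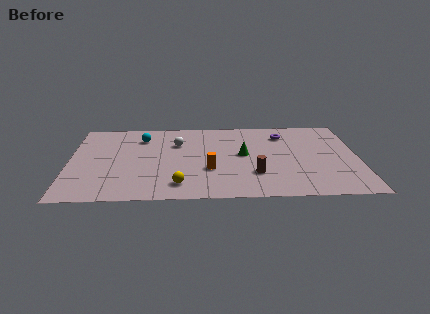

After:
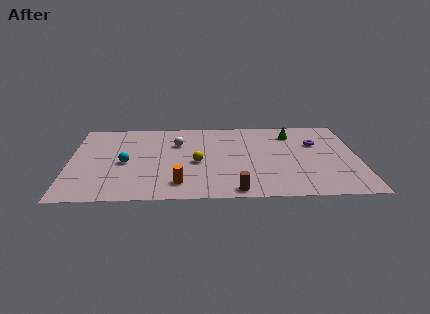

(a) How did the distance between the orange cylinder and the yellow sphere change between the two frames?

+0.3

The distance was about 2.4 in the first image and 2.7 in the second, so they moved 0.3 units further apart.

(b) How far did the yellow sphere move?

2.8

The yellow sphere was near (6.1, 1.7) before and (7.1, 4.3) after, so it travelled √(1.0² + 2.6²) ≈ 2.8 units.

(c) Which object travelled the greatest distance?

the green cone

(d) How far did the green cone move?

3.8

The green cone moved from about (9.7, 5.2) to (12.5, 7.7), a distance of √(2.8² + 2.5²) ≈ 3.8.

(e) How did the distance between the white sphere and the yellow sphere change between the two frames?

-2.4

Before: roughly 5.0 units apart; after: 2.6. That's 2.4 units closer together.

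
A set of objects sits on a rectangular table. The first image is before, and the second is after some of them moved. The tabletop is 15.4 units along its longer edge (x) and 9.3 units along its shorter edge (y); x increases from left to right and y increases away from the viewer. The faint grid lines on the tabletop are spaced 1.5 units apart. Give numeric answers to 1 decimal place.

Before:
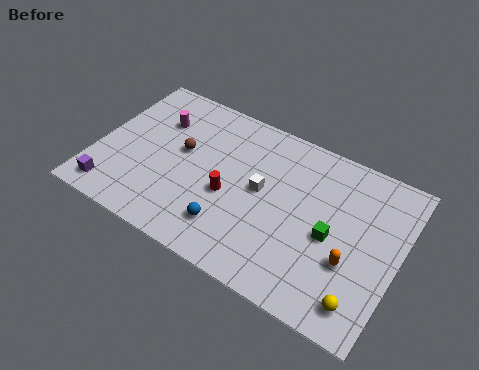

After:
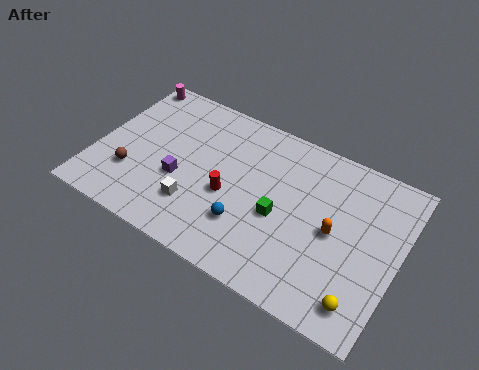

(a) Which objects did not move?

the red cylinder and the yellow sphere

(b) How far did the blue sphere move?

1.0

From (7.2, 2.1) to (8.0, 2.7), the blue sphere covered √(0.8² + 0.6²) ≈ 1.0 units.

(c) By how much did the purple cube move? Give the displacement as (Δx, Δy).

(3.2, 2.3)

The purple cube started near (1.2, 1.3) and ended near (4.4, 3.6).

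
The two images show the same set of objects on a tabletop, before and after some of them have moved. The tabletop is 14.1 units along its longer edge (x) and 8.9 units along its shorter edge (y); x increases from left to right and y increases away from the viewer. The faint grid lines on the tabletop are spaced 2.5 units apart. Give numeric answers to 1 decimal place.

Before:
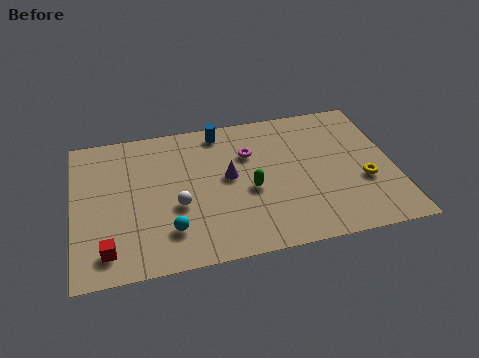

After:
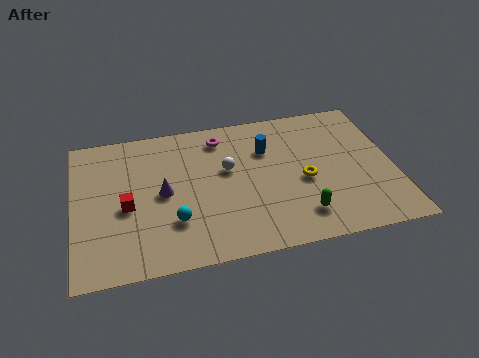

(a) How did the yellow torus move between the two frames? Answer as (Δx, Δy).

(-2.6, 0.6)

The yellow torus started near (12.7, 3.3) and ended near (10.1, 3.9).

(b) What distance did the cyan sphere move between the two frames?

0.5

The cyan sphere moved from about (4.1, 2.1) to (4.3, 2.6), a distance of √(0.2² + 0.5²) ≈ 0.5.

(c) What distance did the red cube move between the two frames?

2.6

The red cube moved from about (1.4, 1.5) to (2.3, 3.9), a distance of √(0.9² + 2.4²) ≈ 2.6.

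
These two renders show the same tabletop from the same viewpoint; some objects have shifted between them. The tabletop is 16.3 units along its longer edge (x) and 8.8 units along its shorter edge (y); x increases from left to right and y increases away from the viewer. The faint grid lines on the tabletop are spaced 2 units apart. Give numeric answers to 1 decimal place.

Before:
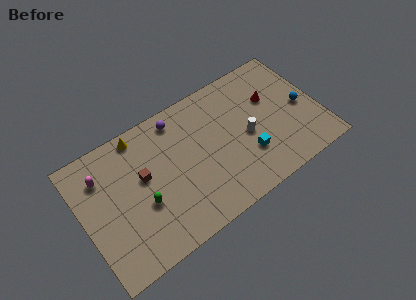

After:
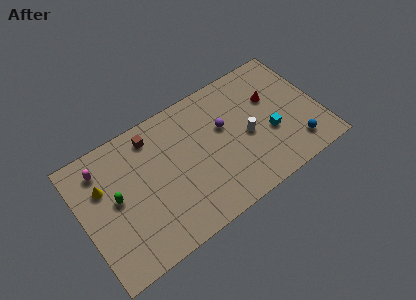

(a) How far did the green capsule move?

2.1

The green capsule moved from about (3.9, 3.4) to (2.3, 4.7), a distance of √(1.6² + 1.3²) ≈ 2.1.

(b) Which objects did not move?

the white cylinder and the red cone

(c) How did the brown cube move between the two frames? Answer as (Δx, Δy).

(1.0, 2.3)

The brown cube was at about (4.2, 5.1) and moved to about (5.2, 7.4).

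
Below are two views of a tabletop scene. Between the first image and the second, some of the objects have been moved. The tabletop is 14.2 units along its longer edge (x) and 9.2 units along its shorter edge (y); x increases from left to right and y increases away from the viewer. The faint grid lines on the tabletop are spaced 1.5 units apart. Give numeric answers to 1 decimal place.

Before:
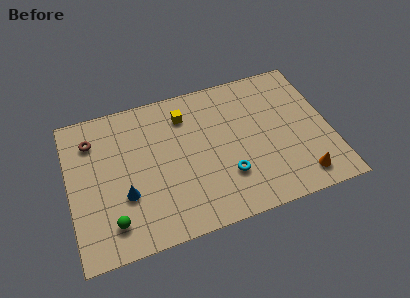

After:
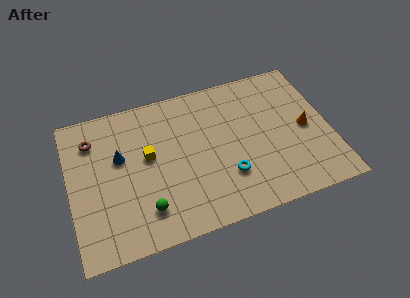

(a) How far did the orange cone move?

3.1

The orange cone moved from about (12.3, 1.4) to (12.9, 4.4), a distance of √(0.6² + 3.0²) ≈ 3.1.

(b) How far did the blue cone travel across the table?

2.4

The blue cone moved from about (2.9, 3.2) to (2.8, 5.6), a distance of √(0.1² + 2.4²) ≈ 2.4.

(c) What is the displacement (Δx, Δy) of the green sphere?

(1.8, 0.2)

From the two frames, the green sphere sits at roughly (2.1, 1.8) before and (3.9, 2.0) after.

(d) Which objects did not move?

the cyan torus and the brown torus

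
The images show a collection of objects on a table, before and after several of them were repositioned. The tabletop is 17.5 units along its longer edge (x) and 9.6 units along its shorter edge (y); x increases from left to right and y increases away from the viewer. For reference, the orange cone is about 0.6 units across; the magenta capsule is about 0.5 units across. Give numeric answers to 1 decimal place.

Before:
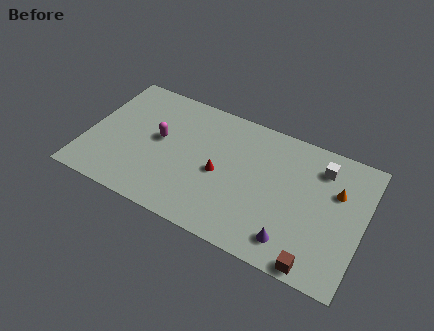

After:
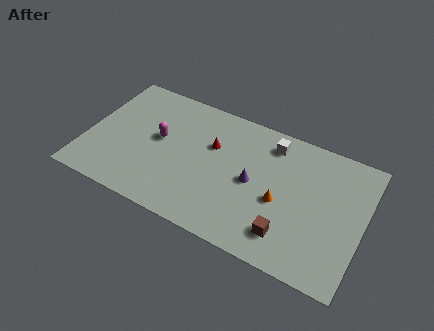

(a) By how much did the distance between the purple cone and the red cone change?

-2.4

The distance was about 5.6 in the first image and 3.2 in the second, so they moved 2.4 units closer together.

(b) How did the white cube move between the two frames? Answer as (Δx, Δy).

(-3.2, 0.4)

The white cube was at about (14.6, 7.6) and moved to about (11.4, 8.0).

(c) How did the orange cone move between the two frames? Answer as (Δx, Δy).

(-3.3, -2.2)

The orange cone started near (15.7, 6.3) and ended near (12.4, 4.1).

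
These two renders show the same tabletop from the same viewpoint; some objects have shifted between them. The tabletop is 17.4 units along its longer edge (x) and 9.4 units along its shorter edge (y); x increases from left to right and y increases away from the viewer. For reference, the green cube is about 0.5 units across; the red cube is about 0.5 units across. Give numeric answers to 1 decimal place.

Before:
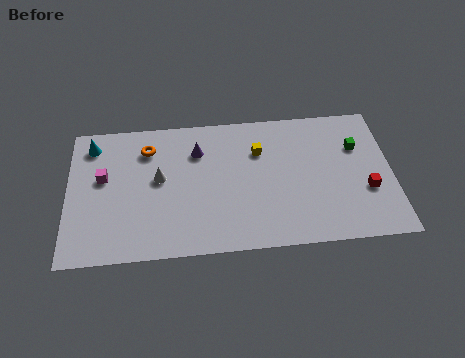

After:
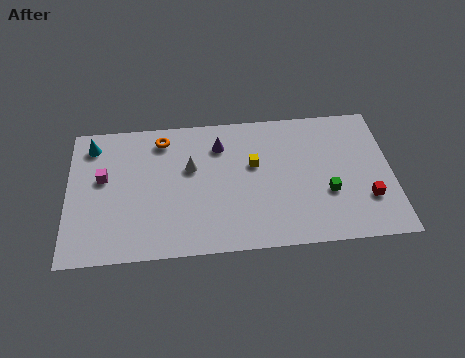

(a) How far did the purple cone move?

1.2

The purple cone was near (7.0, 6.9) before and (8.2, 7.2) after, so it travelled √(1.2² + 0.3²) ≈ 1.2 units.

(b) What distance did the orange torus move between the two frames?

1.0

From (4.3, 7.3) to (5.1, 7.9), the orange torus covered √(0.8² + 0.6²) ≈ 1.0 units.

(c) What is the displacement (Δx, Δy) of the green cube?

(-1.7, -3.0)

From the two frames, the green cube sits at roughly (15.6, 6.4) before and (13.9, 3.4) after.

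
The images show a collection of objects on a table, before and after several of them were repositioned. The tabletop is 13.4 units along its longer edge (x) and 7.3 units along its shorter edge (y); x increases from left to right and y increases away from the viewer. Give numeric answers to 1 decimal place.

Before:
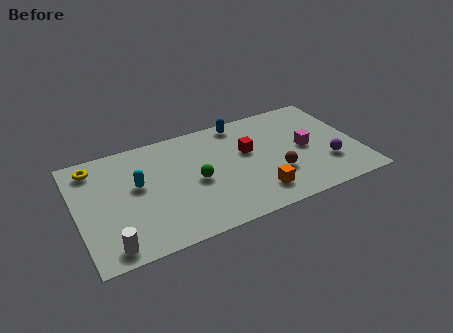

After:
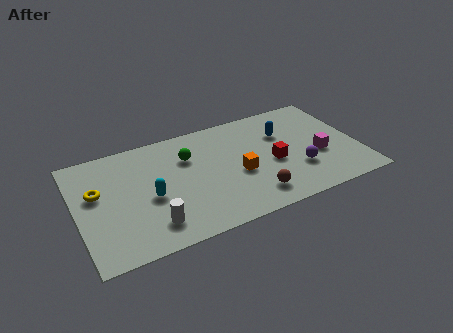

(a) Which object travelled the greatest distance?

the blue capsule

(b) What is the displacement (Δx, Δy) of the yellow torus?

(0.0, -1.7)

The yellow torus started near (1.0, 6.1) and ended near (1.0, 4.4).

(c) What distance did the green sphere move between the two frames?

1.7

The green sphere moved from about (5.6, 3.4) to (5.4, 5.1), a distance of √(0.2² + 1.7²) ≈ 1.7.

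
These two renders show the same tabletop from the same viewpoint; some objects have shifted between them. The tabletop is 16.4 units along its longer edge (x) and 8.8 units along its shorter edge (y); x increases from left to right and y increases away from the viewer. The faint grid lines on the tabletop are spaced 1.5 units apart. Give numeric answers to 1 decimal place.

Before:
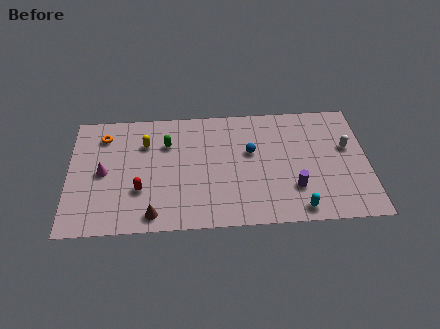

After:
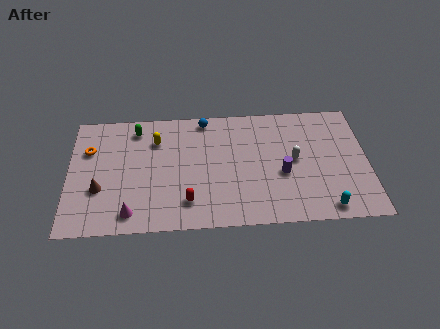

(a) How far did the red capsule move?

2.8

The red capsule moved from about (3.9, 2.9) to (6.5, 1.9), a distance of √(2.6² + 1.0²) ≈ 2.8.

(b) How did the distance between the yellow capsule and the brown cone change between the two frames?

-0.6

The distance was about 5.2 in the first image and 4.6 in the second, so they moved 0.6 units closer together.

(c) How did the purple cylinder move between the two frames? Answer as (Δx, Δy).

(-0.6, 1.1)

The purple cylinder started near (12.3, 2.5) and ended near (11.7, 3.6).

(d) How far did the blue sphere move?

3.6

The blue sphere was near (10.0, 5.3) before and (7.5, 7.9) after, so it travelled √(2.5² + 2.6²) ≈ 3.6 units.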